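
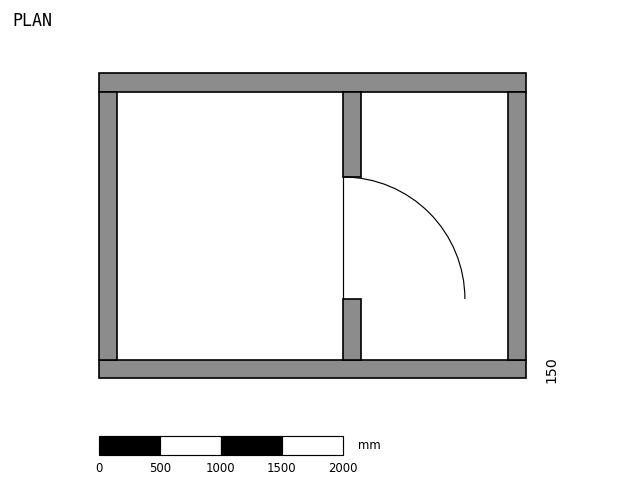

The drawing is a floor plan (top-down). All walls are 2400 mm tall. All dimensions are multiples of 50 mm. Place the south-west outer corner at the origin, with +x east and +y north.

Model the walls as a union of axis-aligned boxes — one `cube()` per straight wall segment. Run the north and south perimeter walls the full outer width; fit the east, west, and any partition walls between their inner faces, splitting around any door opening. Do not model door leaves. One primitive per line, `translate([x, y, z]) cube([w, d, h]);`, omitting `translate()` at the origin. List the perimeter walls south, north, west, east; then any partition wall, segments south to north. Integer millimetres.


cube([3500, 150, 2400]);
translate([0, 2350, 0]) cube([3500, 150, 2400]);
translate([0, 150, 0]) cube([150, 2200, 2400]);
translate([3350, 150, 0]) cube([150, 2200, 2400]);
translate([2000, 150, 0]) cube([150, 500, 2400]);
translate([2000, 1650, 0]) cube([150, 700, 2400]);


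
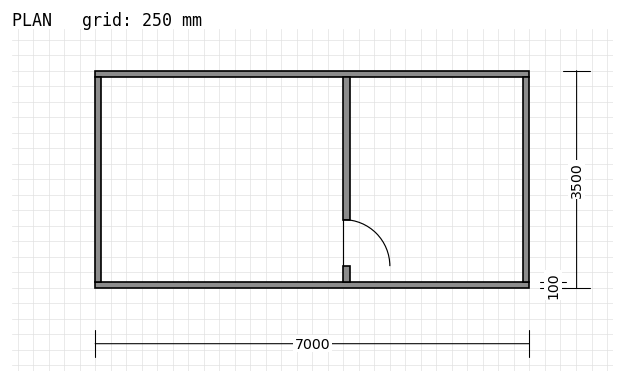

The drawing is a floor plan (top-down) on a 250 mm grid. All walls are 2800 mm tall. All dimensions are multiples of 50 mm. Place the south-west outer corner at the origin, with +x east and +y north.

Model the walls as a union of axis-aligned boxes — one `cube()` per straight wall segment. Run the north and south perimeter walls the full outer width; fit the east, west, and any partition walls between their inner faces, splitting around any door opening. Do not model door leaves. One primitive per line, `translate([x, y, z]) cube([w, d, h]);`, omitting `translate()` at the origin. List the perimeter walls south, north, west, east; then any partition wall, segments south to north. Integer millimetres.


cube([7000, 100, 2800]);
translate([0, 3400, 0]) cube([7000, 100, 2800]);
translate([0, 100, 0]) cube([100, 3300, 2800]);
translate([6900, 100, 0]) cube([100, 3300, 2800]);
translate([4000, 100, 0]) cube([100, 250, 2800]);
translate([4000, 1100, 0]) cube([100, 2300, 2800]);


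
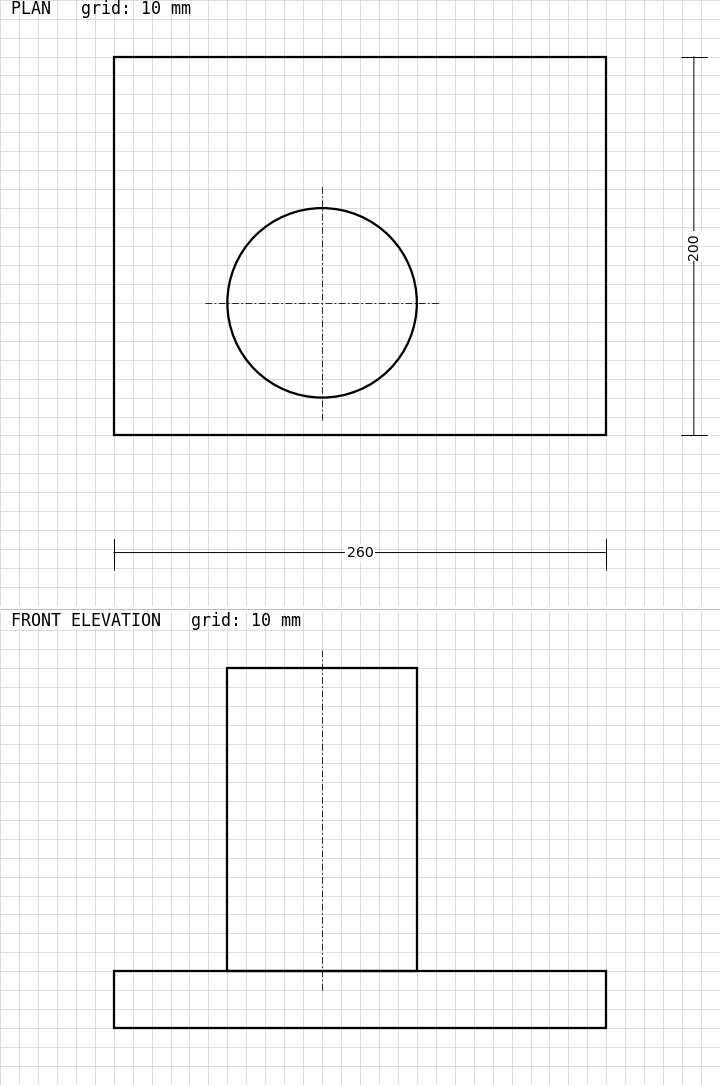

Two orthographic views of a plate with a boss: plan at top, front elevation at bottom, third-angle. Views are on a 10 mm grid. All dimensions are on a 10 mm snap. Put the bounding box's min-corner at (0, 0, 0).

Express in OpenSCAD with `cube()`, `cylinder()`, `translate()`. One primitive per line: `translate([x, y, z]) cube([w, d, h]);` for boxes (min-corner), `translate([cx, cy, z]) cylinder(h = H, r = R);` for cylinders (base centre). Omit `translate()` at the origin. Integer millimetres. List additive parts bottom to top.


cube([260, 200, 30]);
translate([110, 70, 30]) cylinder(h = 160, r = 50);


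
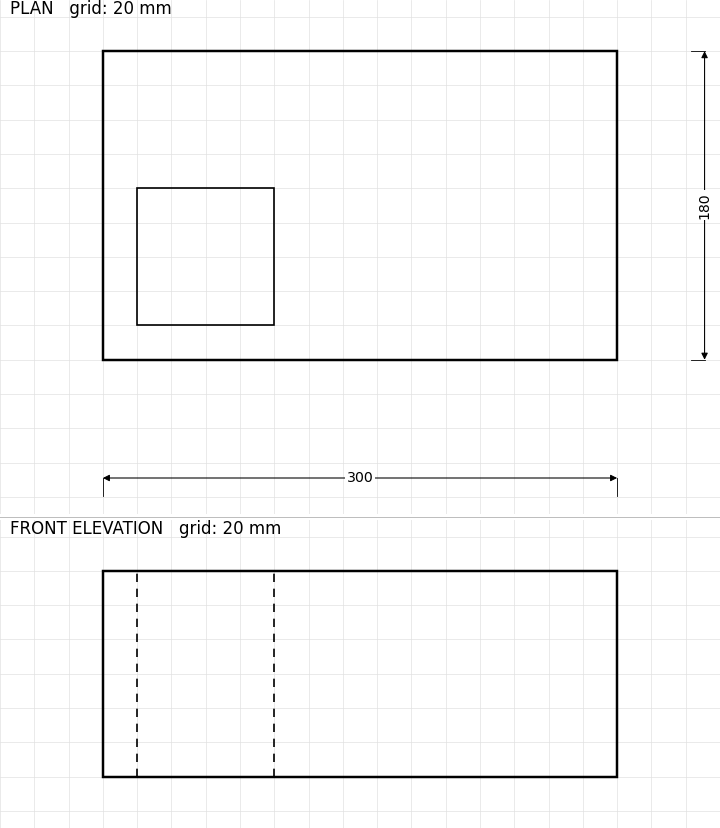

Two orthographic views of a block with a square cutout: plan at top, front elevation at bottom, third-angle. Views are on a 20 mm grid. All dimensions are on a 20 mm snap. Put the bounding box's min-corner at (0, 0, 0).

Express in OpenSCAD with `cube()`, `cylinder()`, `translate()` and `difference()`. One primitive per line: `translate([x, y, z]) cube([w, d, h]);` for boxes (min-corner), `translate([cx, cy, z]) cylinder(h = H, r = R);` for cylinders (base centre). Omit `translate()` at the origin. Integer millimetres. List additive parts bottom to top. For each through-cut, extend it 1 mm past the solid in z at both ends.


difference() {
  cube([300, 180, 120]);
  translate([20, 20, -1]) cube([80, 80, 122]);
}


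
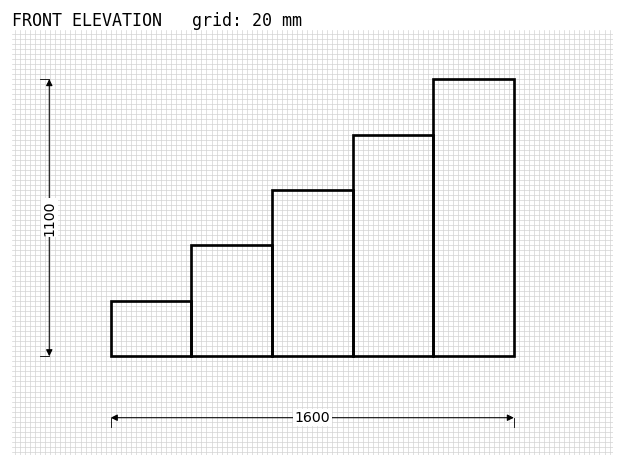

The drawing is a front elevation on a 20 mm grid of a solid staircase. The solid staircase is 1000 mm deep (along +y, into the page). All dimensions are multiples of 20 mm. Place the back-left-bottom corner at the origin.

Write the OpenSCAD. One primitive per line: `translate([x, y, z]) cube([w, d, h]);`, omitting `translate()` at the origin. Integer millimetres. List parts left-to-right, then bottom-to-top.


cube([320, 1000, 220]);
translate([320, 0, 0]) cube([320, 1000, 440]);
translate([640, 0, 0]) cube([320, 1000, 660]);
translate([960, 0, 0]) cube([320, 1000, 880]);
translate([1280, 0, 0]) cube([320, 1000, 1100]);


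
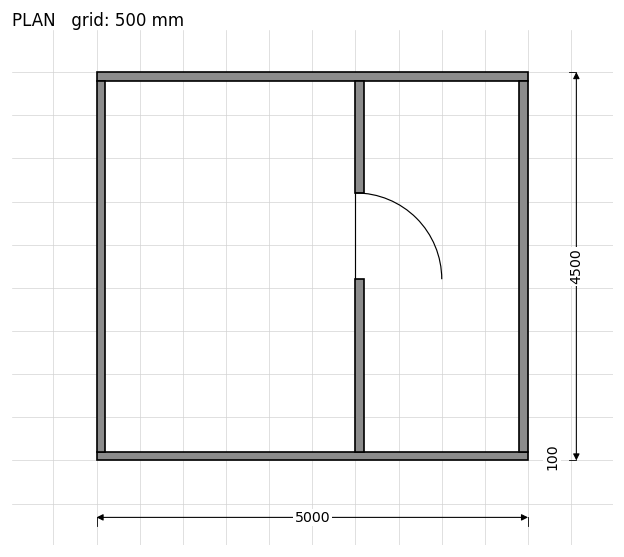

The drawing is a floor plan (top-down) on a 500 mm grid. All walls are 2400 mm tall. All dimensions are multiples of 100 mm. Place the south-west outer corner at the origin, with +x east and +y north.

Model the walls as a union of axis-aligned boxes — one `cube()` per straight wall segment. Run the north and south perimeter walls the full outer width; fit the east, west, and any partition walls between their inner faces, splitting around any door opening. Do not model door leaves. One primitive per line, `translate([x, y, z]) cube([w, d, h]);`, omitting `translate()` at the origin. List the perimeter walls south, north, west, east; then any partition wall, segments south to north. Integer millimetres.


cube([5000, 100, 2400]);
translate([0, 4400, 0]) cube([5000, 100, 2400]);
translate([0, 100, 0]) cube([100, 4300, 2400]);
translate([4900, 100, 0]) cube([100, 4300, 2400]);
translate([3000, 100, 0]) cube([100, 2000, 2400]);
translate([3000, 3100, 0]) cube([100, 1300, 2400]);


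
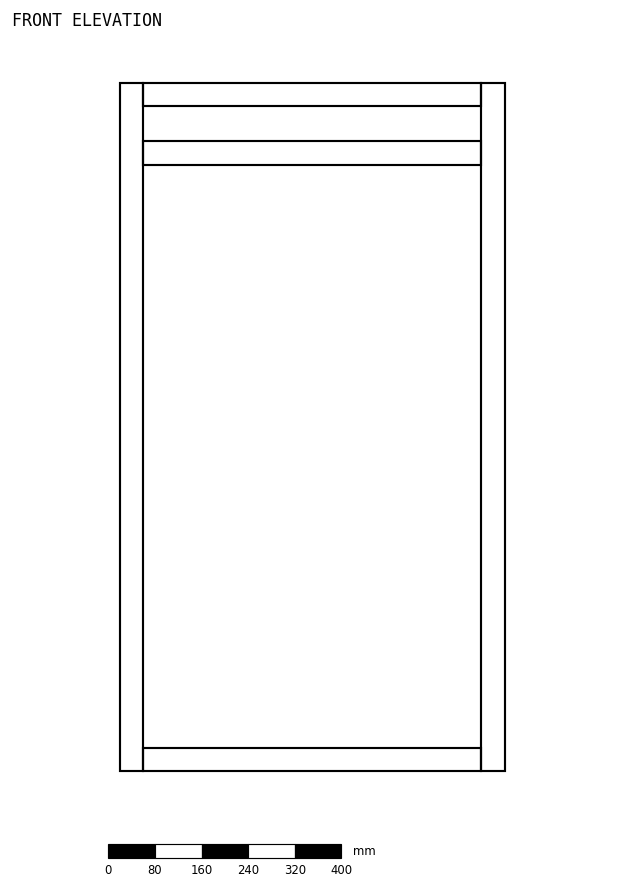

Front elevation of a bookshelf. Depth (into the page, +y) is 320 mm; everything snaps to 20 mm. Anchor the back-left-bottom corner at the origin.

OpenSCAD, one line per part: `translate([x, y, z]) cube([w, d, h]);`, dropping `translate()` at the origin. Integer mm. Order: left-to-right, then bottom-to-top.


cube([40, 320, 1180]);
translate([40, 0, 0]) cube([580, 320, 40]);
translate([40, 0, 1040]) cube([580, 320, 40]);
translate([40, 0, 1140]) cube([580, 320, 40]);
translate([620, 0, 0]) cube([40, 320, 1180]);


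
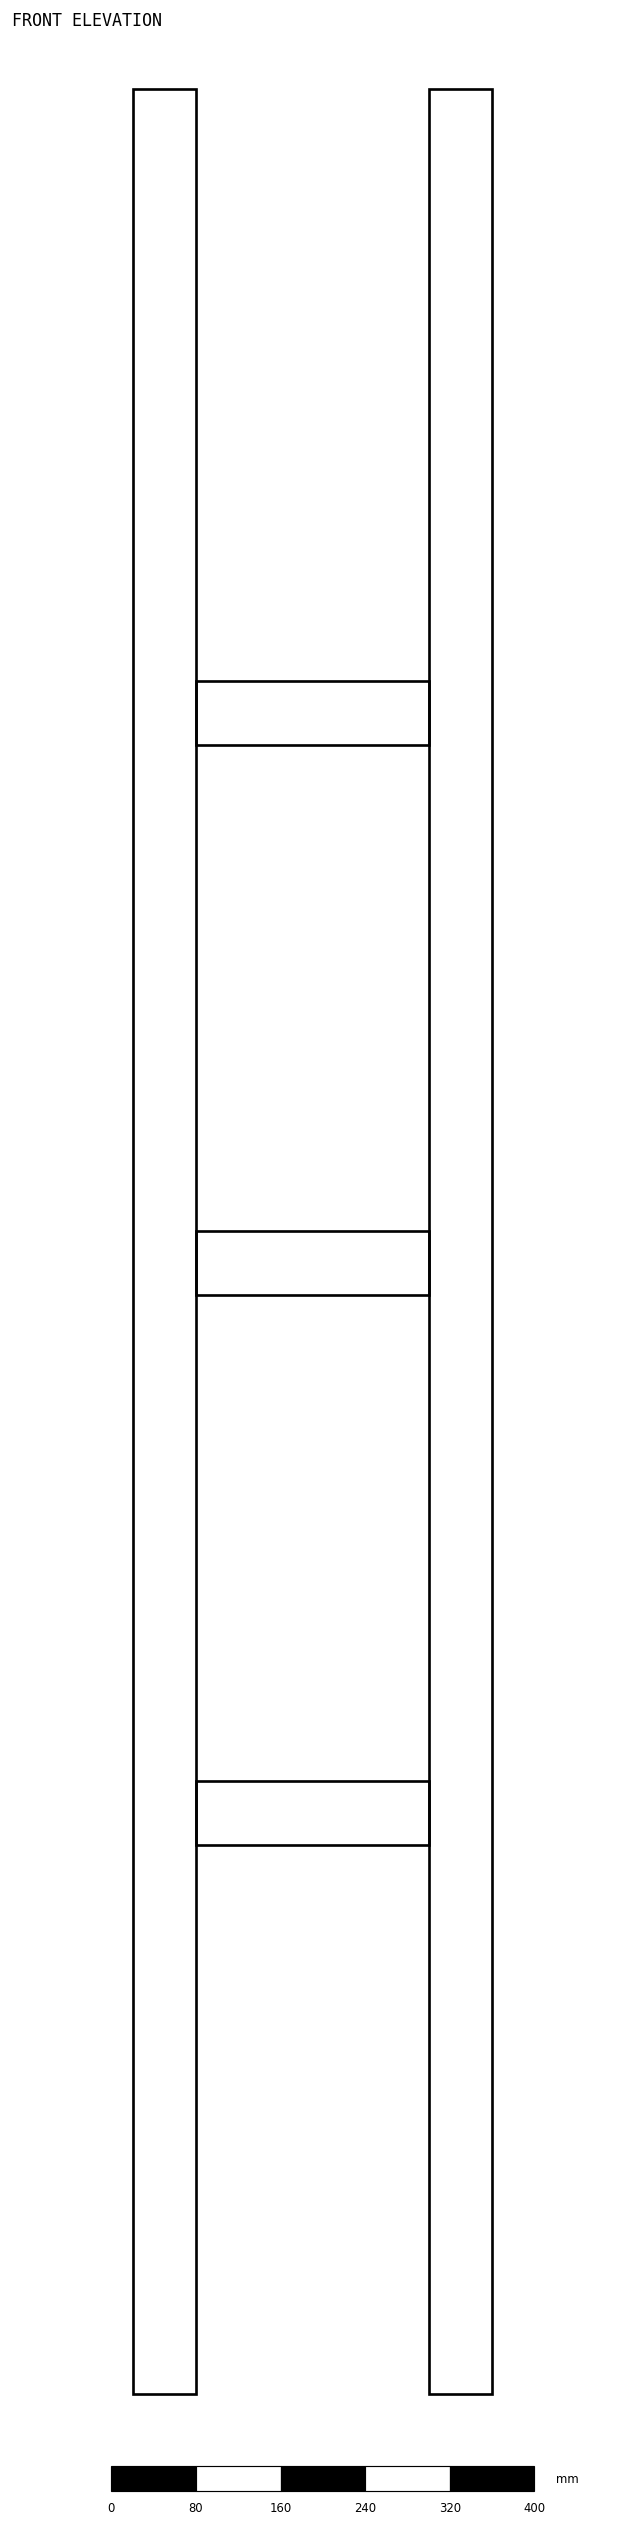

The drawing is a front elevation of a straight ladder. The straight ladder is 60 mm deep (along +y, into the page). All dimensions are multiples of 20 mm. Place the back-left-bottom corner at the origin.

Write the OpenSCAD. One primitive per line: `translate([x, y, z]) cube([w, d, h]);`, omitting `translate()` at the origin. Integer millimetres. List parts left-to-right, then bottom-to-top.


cube([60, 60, 2180]);
translate([60, 0, 520]) cube([220, 60, 60]);
translate([60, 0, 1040]) cube([220, 60, 60]);
translate([60, 0, 1560]) cube([220, 60, 60]);
translate([280, 0, 0]) cube([60, 60, 2180]);


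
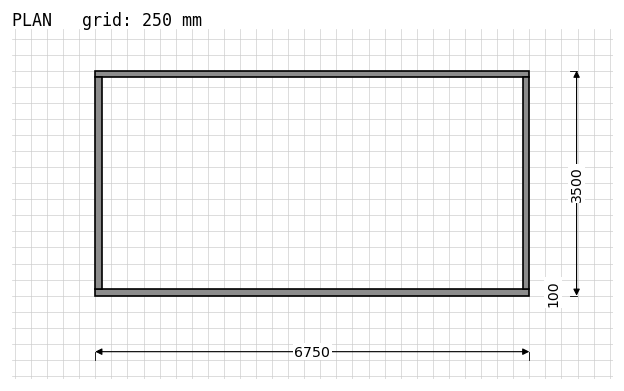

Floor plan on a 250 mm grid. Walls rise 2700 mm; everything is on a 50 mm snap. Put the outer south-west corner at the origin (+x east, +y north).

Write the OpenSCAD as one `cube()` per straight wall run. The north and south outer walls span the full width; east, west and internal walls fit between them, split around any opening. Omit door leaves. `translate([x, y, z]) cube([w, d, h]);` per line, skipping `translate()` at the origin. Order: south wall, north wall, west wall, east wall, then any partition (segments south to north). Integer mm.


cube([6750, 100, 2700]);
translate([0, 3400, 0]) cube([6750, 100, 2700]);
translate([0, 100, 0]) cube([100, 3300, 2700]);
translate([6650, 100, 0]) cube([100, 3300, 2700]);


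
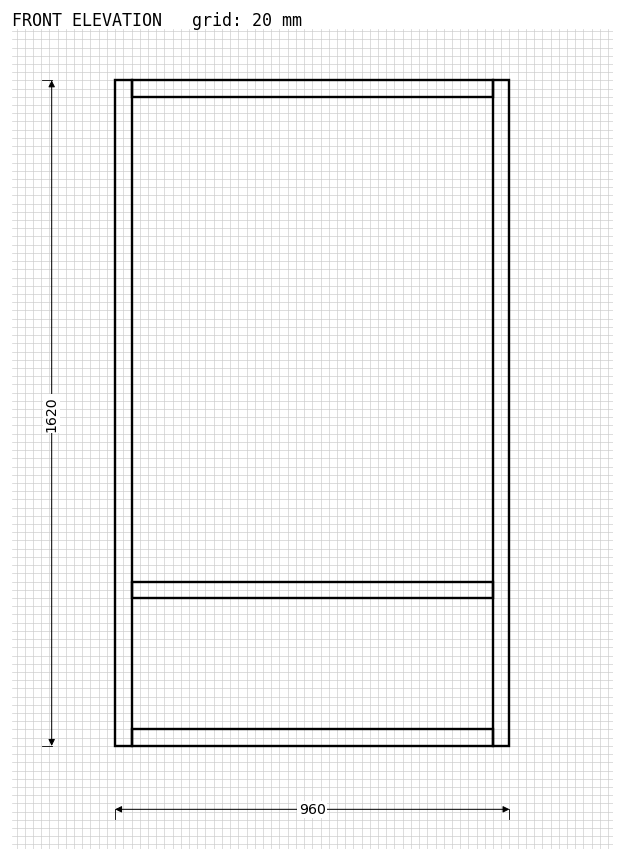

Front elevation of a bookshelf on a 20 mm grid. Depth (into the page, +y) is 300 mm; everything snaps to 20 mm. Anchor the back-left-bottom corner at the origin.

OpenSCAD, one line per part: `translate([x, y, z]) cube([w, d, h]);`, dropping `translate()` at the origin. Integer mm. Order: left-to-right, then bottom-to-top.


cube([40, 300, 1620]);
translate([40, 0, 0]) cube([880, 300, 40]);
translate([40, 0, 360]) cube([880, 300, 40]);
translate([40, 0, 1580]) cube([880, 300, 40]);
translate([920, 0, 0]) cube([40, 300, 1620]);


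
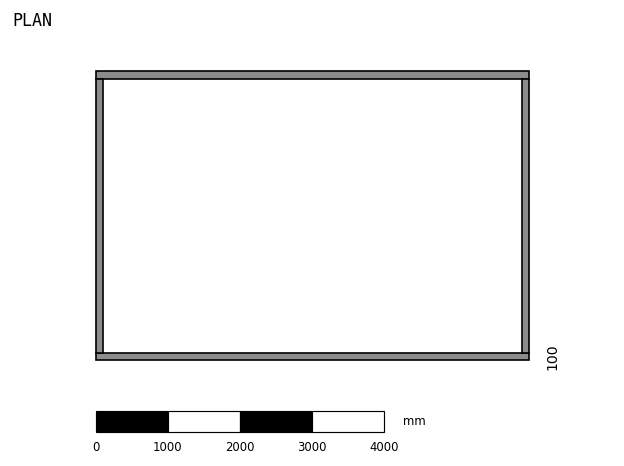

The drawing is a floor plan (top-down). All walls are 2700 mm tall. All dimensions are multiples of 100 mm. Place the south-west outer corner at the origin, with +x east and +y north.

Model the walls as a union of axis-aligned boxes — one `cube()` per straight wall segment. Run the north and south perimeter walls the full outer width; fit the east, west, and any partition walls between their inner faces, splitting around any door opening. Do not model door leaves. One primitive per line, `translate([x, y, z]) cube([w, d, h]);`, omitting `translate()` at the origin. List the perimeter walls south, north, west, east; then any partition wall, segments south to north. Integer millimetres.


cube([6000, 100, 2700]);
translate([0, 3900, 0]) cube([6000, 100, 2700]);
translate([0, 100, 0]) cube([100, 3800, 2700]);
translate([5900, 100, 0]) cube([100, 3800, 2700]);


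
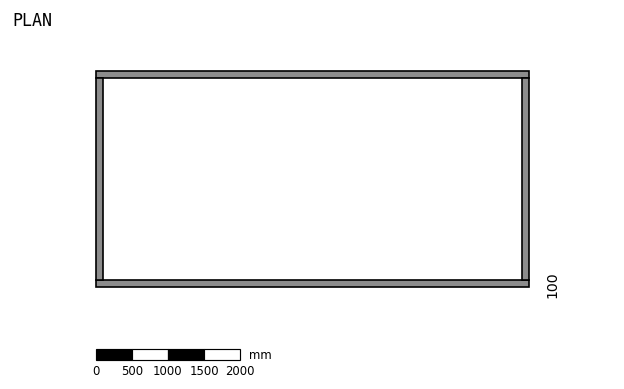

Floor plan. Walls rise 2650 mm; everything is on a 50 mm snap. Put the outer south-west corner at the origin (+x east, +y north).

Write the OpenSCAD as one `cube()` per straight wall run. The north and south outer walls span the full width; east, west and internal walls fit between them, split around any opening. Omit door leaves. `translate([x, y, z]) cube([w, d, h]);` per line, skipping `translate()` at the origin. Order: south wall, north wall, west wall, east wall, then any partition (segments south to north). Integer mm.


cube([6000, 100, 2650]);
translate([0, 2900, 0]) cube([6000, 100, 2650]);
translate([0, 100, 0]) cube([100, 2800, 2650]);
translate([5900, 100, 0]) cube([100, 2800, 2650]);


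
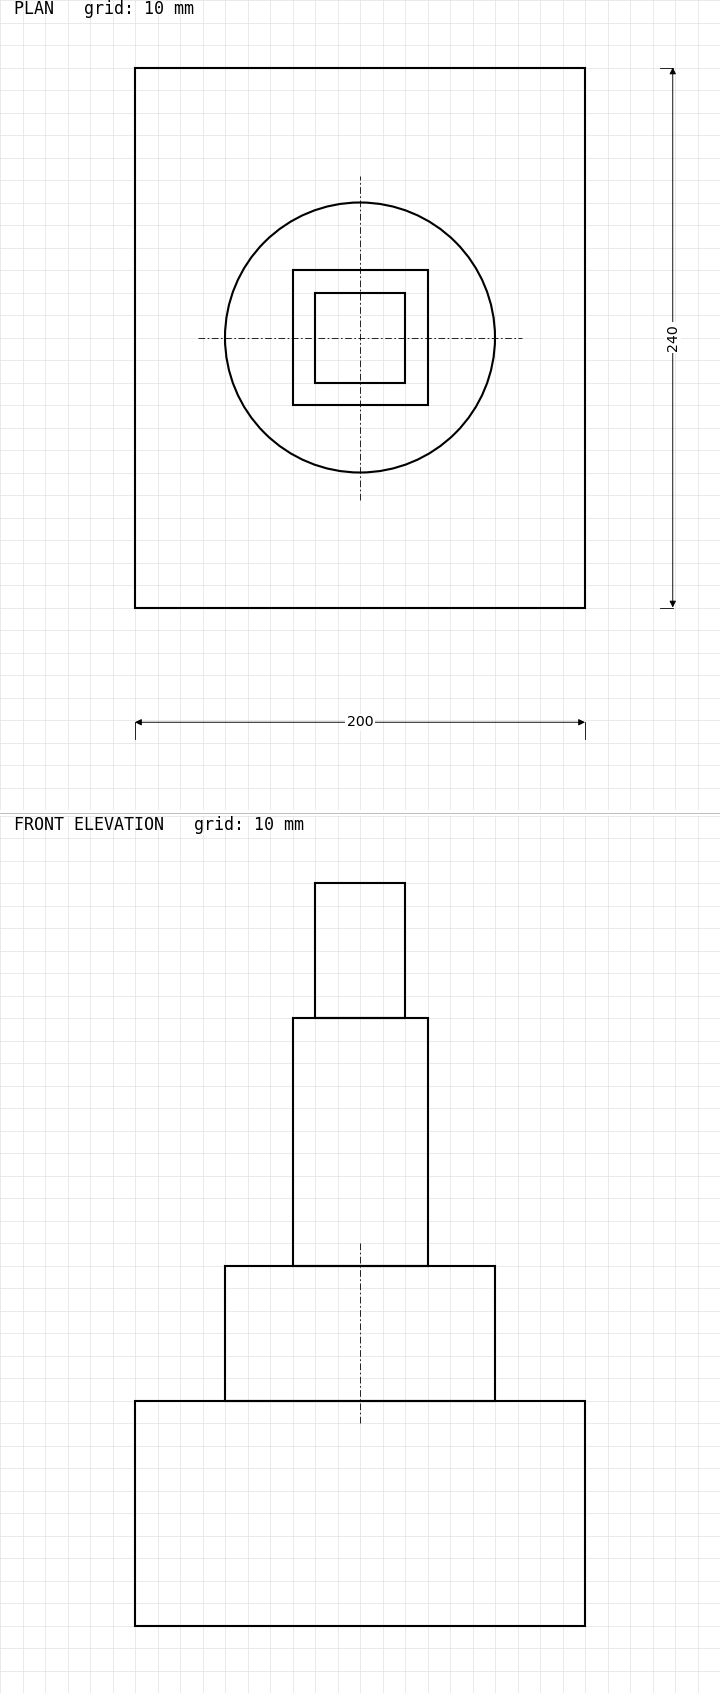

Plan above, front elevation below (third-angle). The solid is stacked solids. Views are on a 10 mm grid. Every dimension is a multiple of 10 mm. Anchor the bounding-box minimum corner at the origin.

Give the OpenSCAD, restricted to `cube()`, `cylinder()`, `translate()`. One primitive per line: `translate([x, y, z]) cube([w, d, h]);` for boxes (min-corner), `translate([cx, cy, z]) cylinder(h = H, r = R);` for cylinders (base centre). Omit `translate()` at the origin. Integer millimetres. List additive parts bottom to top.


cube([200, 240, 100]);
translate([100, 120, 100]) cylinder(h = 60, r = 60);
translate([70, 90, 160]) cube([60, 60, 110]);
translate([80, 100, 270]) cube([40, 40, 60]);


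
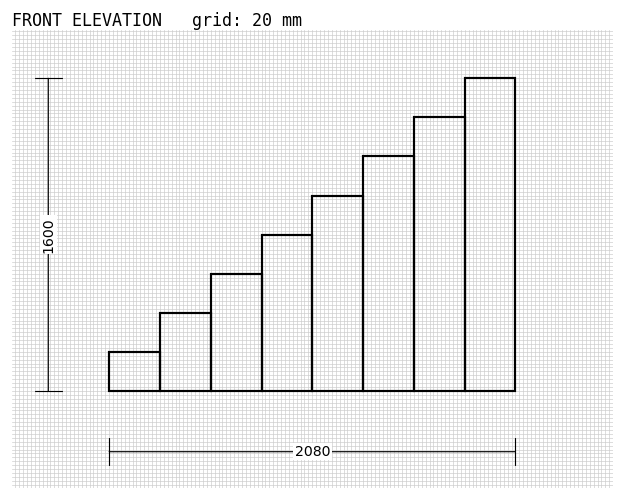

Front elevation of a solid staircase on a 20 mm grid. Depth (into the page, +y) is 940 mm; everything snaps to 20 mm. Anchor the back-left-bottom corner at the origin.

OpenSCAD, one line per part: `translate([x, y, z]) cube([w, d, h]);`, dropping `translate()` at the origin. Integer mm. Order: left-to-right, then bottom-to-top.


cube([260, 940, 200]);
translate([260, 0, 0]) cube([260, 940, 400]);
translate([520, 0, 0]) cube([260, 940, 600]);
translate([780, 0, 0]) cube([260, 940, 800]);
translate([1040, 0, 0]) cube([260, 940, 1000]);
translate([1300, 0, 0]) cube([260, 940, 1200]);
translate([1560, 0, 0]) cube([260, 940, 1400]);
translate([1820, 0, 0]) cube([260, 940, 1600]);


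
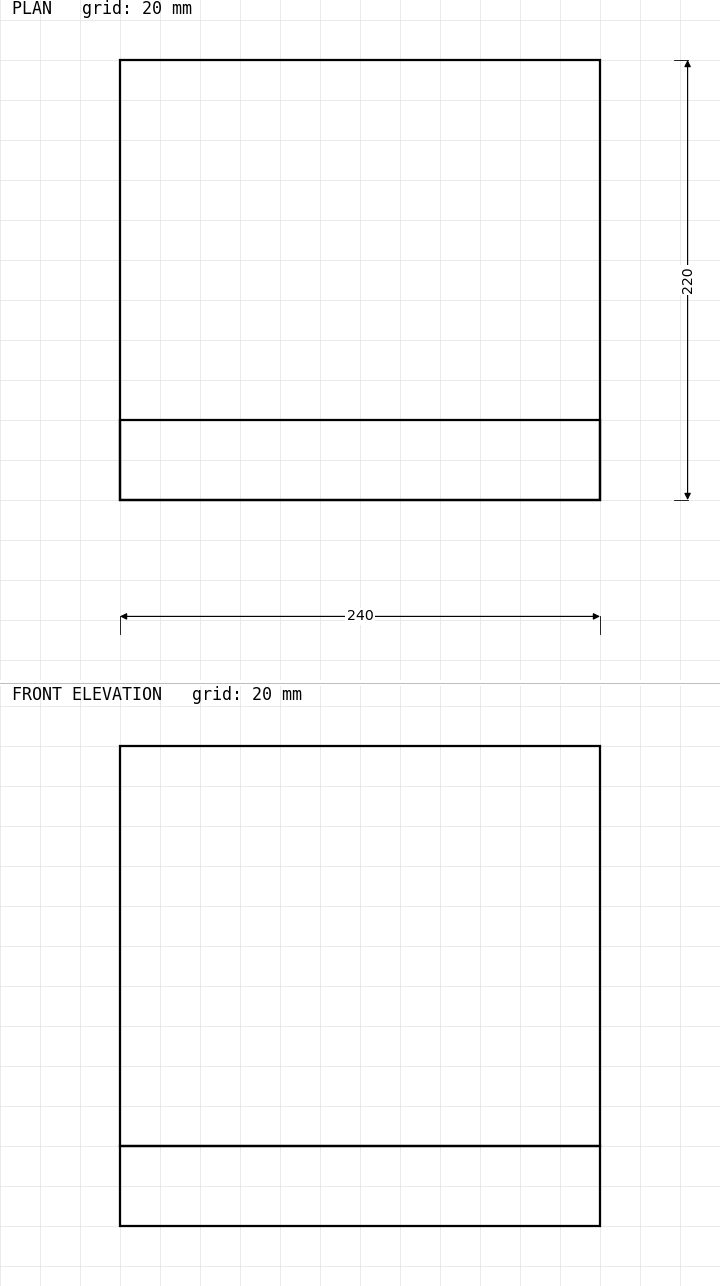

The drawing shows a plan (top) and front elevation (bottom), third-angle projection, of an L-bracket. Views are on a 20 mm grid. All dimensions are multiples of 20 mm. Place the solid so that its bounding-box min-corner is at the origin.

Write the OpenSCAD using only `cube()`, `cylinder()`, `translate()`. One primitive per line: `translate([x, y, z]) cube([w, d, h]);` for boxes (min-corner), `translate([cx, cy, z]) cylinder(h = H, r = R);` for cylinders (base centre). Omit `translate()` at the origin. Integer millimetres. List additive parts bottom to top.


cube([240, 220, 40]);
translate([0, 0, 40]) cube([240, 40, 200]);


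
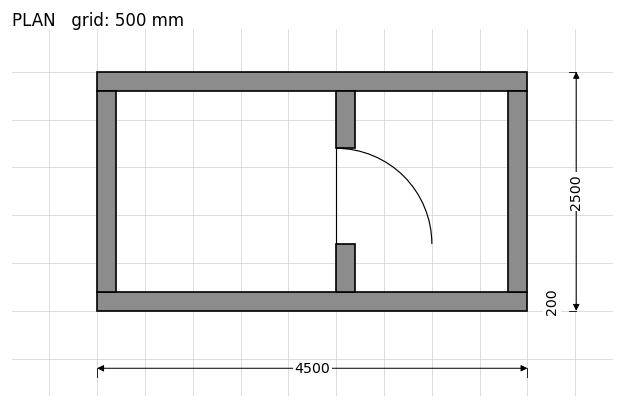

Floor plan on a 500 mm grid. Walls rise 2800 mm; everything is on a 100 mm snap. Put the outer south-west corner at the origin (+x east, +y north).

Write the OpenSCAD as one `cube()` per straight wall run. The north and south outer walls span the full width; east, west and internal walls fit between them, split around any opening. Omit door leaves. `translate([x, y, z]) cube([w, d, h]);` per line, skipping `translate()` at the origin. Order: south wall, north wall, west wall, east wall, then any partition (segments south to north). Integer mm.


cube([4500, 200, 2800]);
translate([0, 2300, 0]) cube([4500, 200, 2800]);
translate([0, 200, 0]) cube([200, 2100, 2800]);
translate([4300, 200, 0]) cube([200, 2100, 2800]);
translate([2500, 200, 0]) cube([200, 500, 2800]);
translate([2500, 1700, 0]) cube([200, 600, 2800]);


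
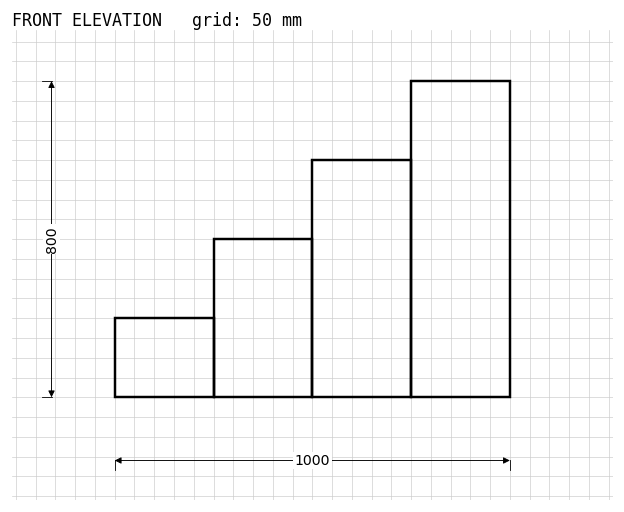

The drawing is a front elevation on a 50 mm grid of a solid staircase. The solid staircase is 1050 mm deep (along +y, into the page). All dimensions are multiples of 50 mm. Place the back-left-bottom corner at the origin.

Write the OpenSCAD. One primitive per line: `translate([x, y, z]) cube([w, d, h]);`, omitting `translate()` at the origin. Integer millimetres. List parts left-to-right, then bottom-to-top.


cube([250, 1050, 200]);
translate([250, 0, 0]) cube([250, 1050, 400]);
translate([500, 0, 0]) cube([250, 1050, 600]);
translate([750, 0, 0]) cube([250, 1050, 800]);


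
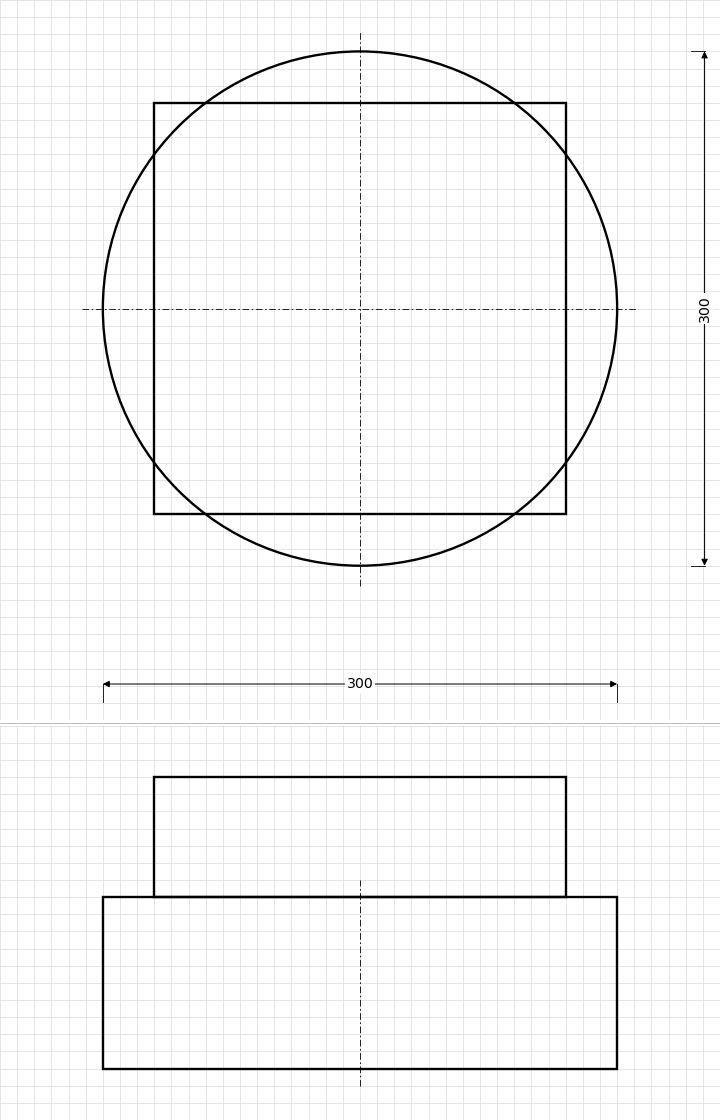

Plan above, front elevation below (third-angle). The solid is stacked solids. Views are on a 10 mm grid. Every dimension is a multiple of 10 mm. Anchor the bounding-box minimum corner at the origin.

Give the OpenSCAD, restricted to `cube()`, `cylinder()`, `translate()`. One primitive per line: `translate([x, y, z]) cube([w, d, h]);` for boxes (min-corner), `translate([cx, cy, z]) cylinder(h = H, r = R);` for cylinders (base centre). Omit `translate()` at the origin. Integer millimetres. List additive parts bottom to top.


translate([150, 150, 0]) cylinder(h = 100, r = 150);
translate([30, 30, 100]) cube([240, 240, 70]);


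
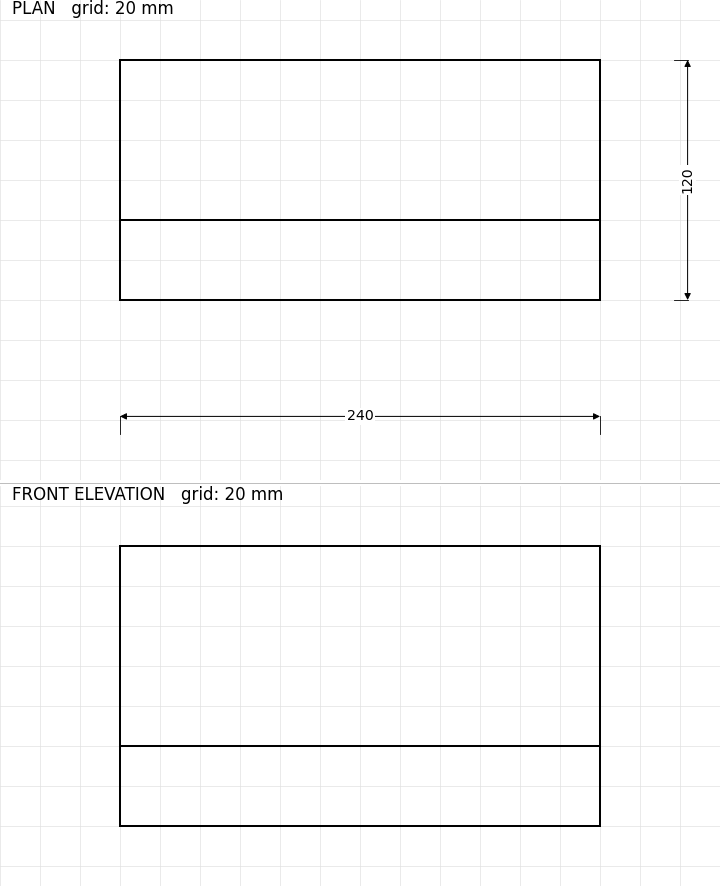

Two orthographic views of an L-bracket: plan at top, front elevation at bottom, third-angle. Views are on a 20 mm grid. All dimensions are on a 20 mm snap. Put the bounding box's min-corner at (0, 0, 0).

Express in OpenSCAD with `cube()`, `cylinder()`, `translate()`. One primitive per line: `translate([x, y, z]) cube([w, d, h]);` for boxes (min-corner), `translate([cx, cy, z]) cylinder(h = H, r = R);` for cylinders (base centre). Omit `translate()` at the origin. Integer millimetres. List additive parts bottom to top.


cube([240, 120, 40]);
translate([0, 0, 40]) cube([240, 40, 100]);


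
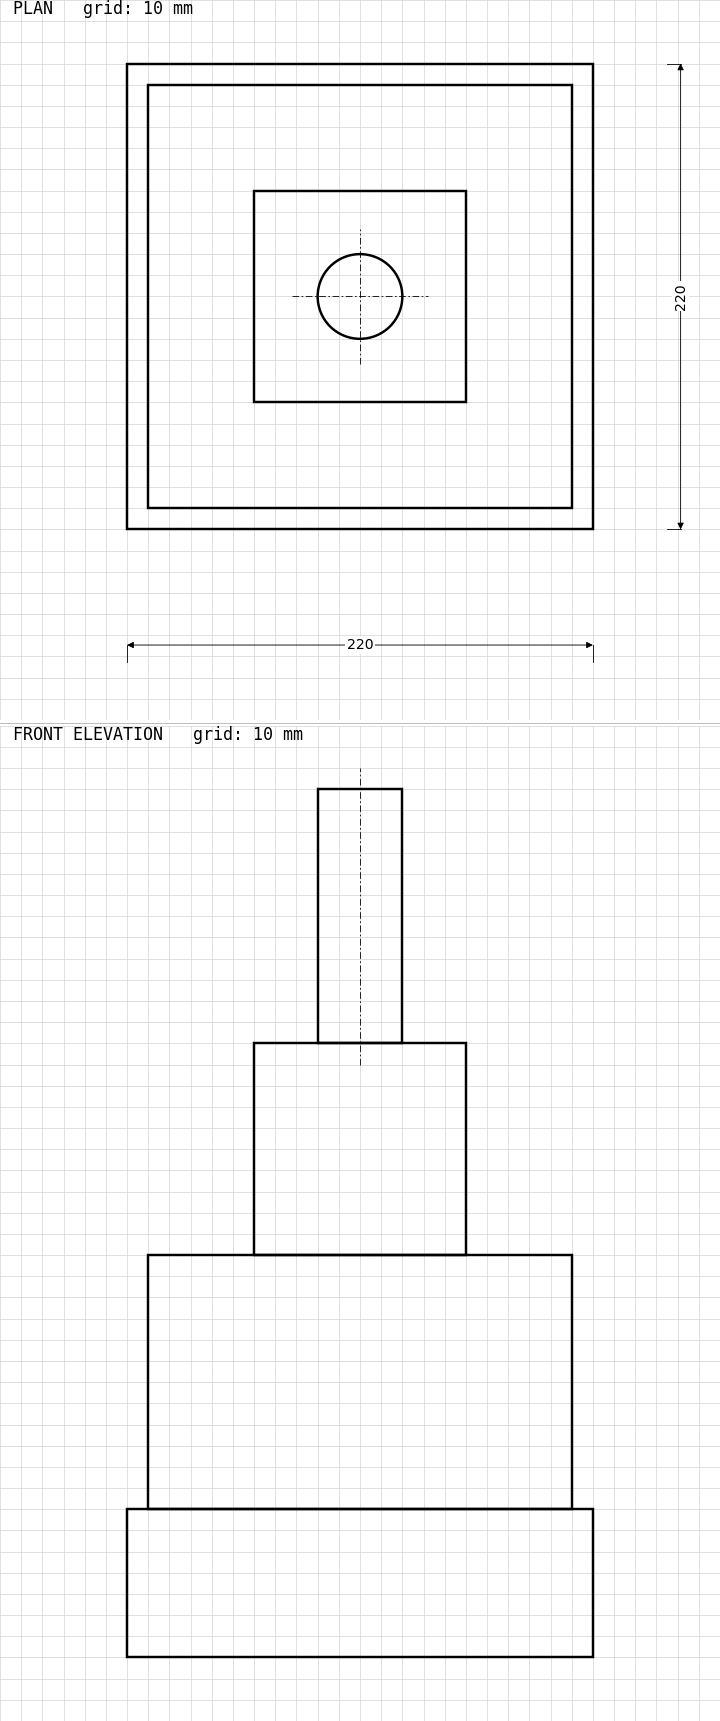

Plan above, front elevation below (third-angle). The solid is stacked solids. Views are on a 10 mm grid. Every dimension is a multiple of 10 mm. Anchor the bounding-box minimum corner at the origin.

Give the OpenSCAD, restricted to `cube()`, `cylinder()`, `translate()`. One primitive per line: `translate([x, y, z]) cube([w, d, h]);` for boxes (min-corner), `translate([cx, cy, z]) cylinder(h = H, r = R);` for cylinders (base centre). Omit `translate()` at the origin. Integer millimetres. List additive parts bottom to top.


cube([220, 220, 70]);
translate([10, 10, 70]) cube([200, 200, 120]);
translate([60, 60, 190]) cube([100, 100, 100]);
translate([110, 110, 290]) cylinder(h = 120, r = 20);


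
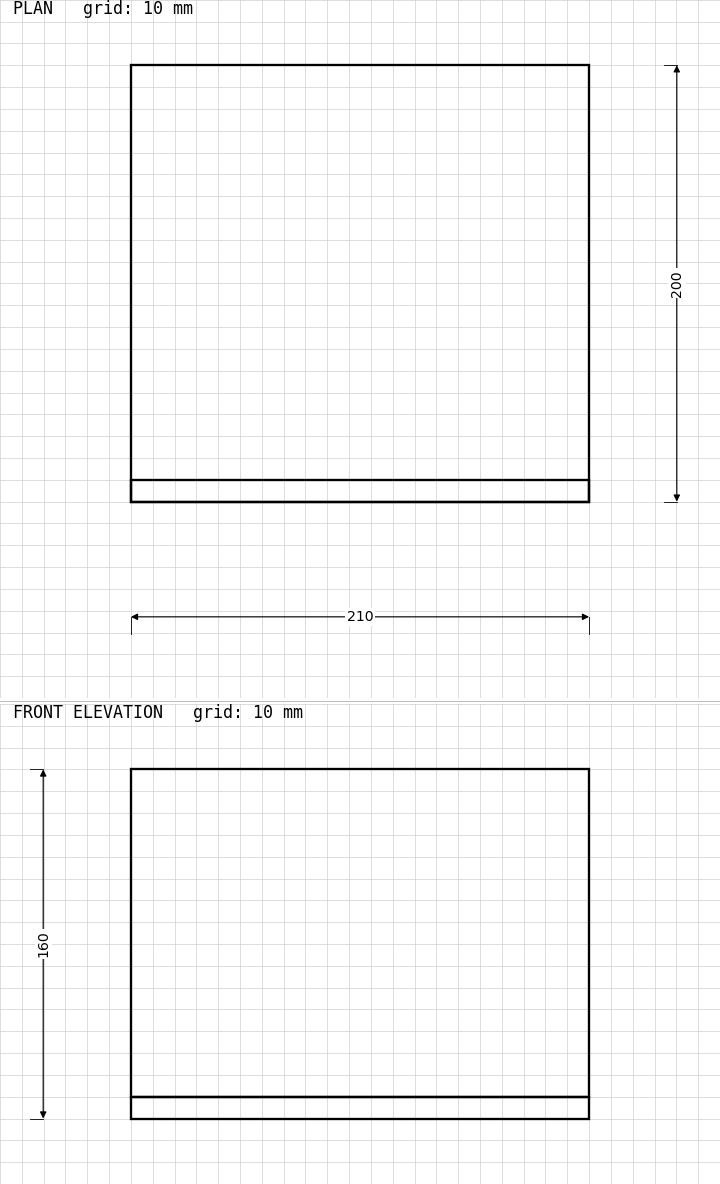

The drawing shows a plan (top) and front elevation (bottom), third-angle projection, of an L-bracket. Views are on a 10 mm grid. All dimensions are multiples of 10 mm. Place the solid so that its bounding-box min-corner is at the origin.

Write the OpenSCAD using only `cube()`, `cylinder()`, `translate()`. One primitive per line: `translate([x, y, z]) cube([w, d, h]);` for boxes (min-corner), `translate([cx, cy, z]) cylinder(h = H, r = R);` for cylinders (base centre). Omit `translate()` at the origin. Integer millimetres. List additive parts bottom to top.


cube([210, 200, 10]);
translate([0, 0, 10]) cube([210, 10, 150]);


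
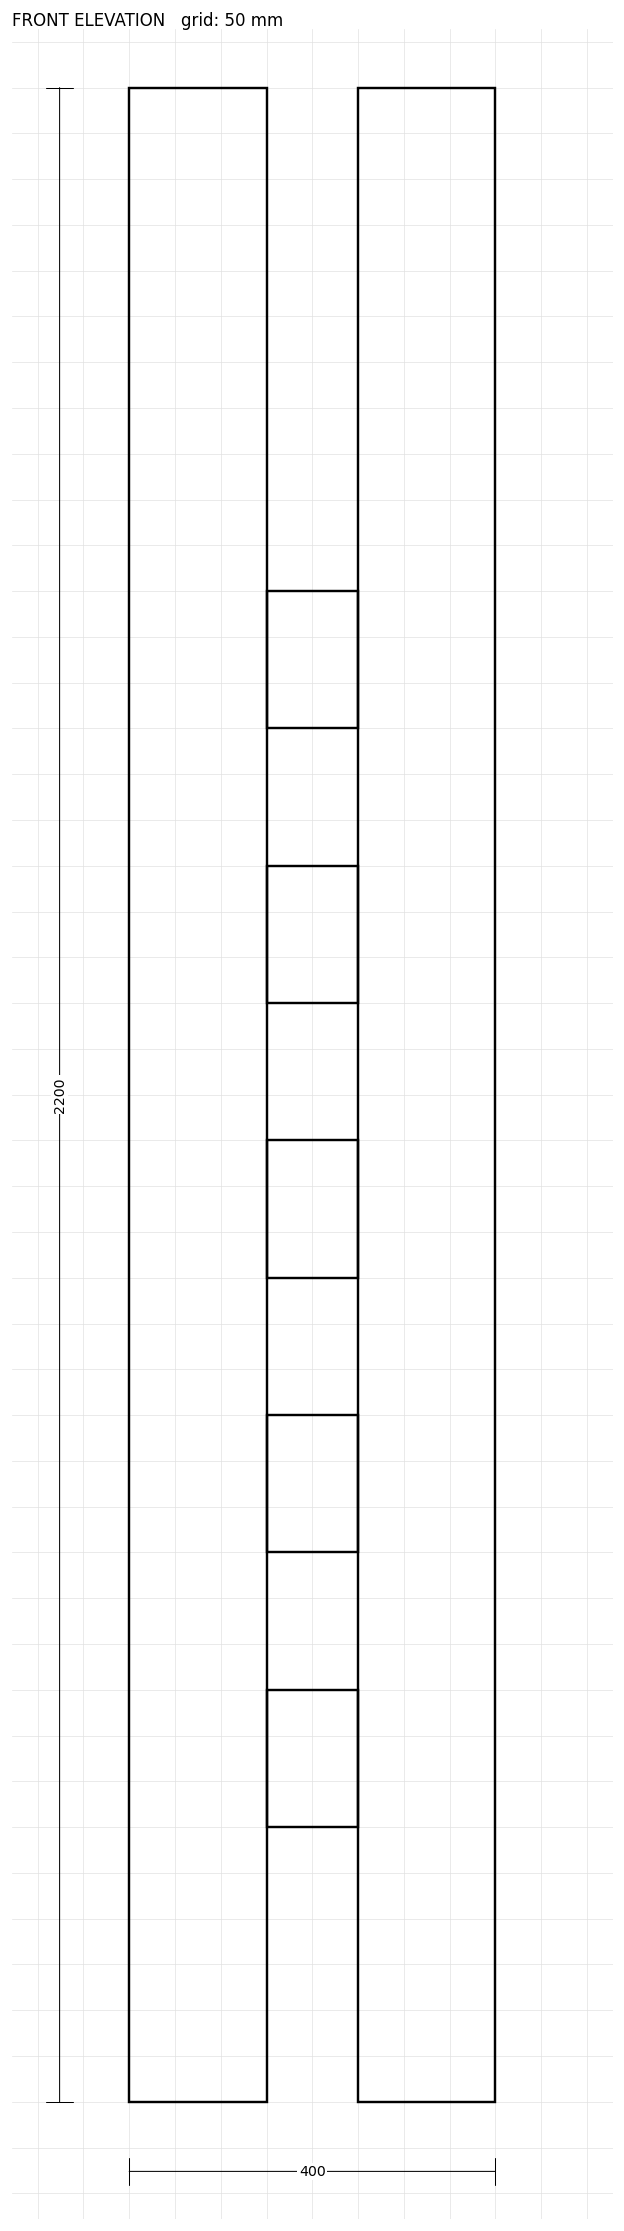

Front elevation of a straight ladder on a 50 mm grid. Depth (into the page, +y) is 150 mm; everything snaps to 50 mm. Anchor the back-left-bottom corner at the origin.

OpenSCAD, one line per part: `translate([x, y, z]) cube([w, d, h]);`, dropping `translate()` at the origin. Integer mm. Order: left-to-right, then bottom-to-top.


cube([150, 150, 2200]);
translate([150, 0, 300]) cube([100, 150, 150]);
translate([150, 0, 600]) cube([100, 150, 150]);
translate([150, 0, 900]) cube([100, 150, 150]);
translate([150, 0, 1200]) cube([100, 150, 150]);
translate([150, 0, 1500]) cube([100, 150, 150]);
translate([250, 0, 0]) cube([150, 150, 2200]);


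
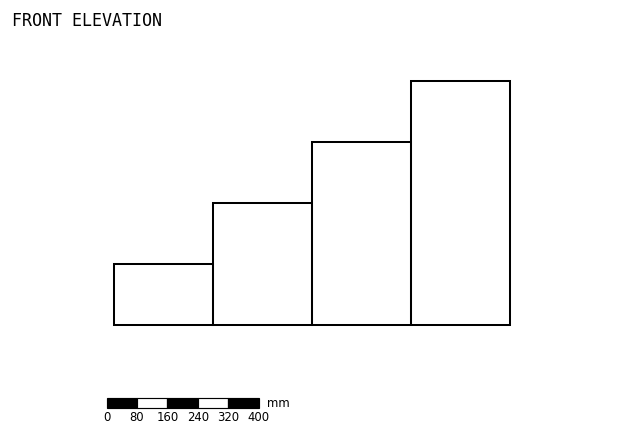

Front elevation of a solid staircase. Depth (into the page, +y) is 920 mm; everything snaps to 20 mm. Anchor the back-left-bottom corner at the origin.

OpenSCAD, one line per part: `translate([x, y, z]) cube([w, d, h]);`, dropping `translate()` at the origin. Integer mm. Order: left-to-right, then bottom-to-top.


cube([260, 920, 160]);
translate([260, 0, 0]) cube([260, 920, 320]);
translate([520, 0, 0]) cube([260, 920, 480]);
translate([780, 0, 0]) cube([260, 920, 640]);


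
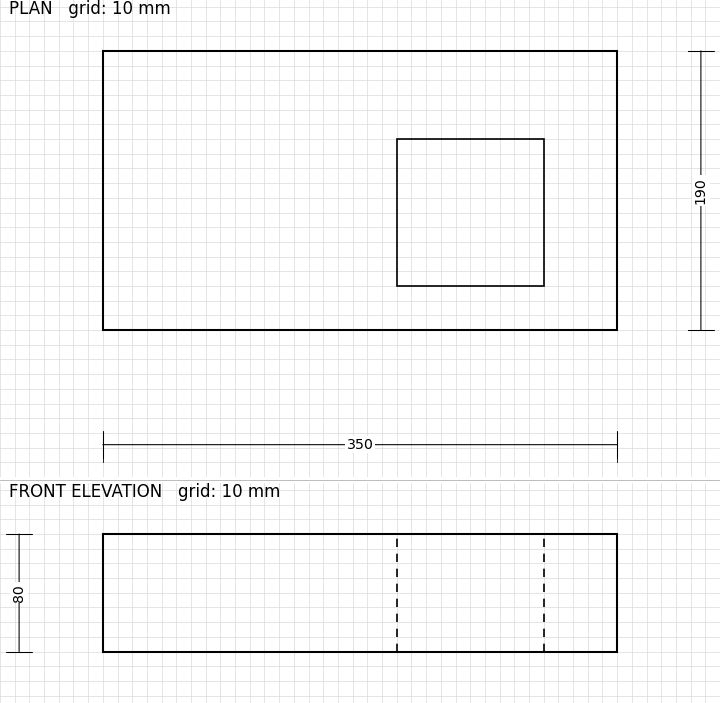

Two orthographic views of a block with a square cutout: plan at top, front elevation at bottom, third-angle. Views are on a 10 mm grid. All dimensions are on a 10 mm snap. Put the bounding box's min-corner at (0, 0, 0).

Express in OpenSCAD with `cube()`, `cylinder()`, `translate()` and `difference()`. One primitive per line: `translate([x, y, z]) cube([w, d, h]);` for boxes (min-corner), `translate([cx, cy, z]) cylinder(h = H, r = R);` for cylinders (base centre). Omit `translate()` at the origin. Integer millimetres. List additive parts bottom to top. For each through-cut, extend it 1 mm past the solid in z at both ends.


difference() {
  cube([350, 190, 80]);
  translate([200, 30, -1]) cube([100, 100, 82]);
}


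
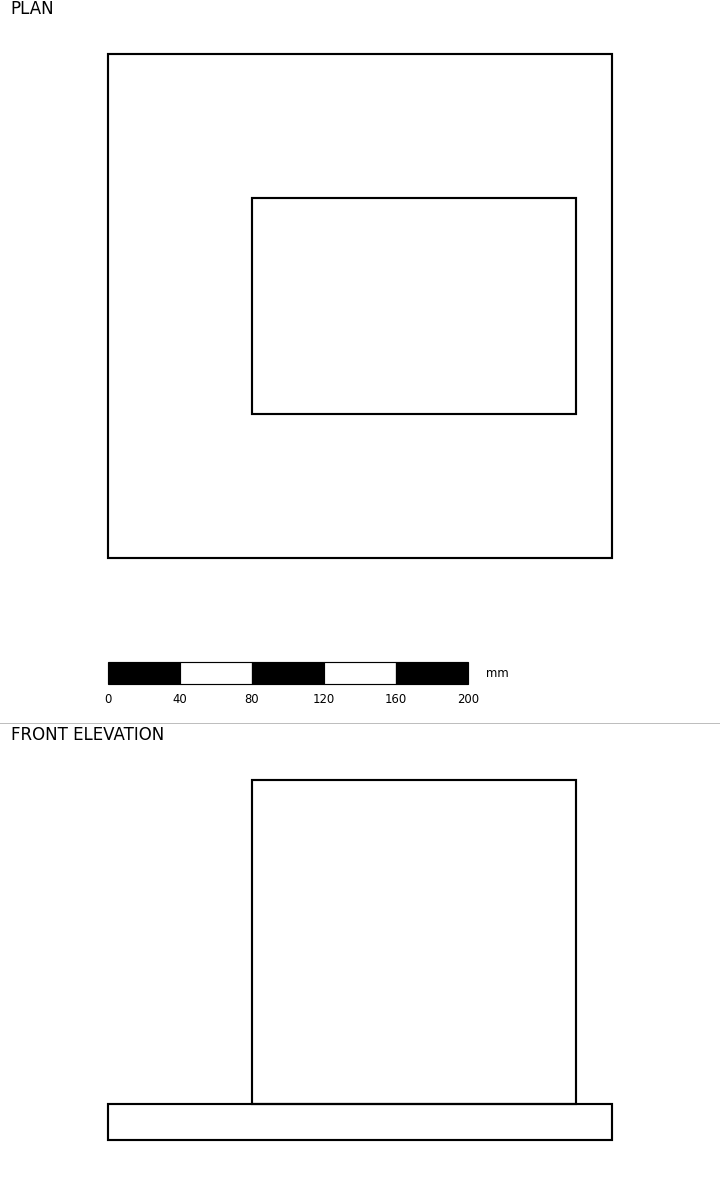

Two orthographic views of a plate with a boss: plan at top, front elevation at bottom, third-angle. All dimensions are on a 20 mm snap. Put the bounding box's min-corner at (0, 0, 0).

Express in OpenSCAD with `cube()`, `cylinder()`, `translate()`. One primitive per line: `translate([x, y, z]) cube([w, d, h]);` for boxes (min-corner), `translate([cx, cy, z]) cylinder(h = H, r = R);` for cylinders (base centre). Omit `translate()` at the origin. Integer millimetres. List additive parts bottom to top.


cube([280, 280, 20]);
translate([80, 80, 20]) cube([180, 120, 180]);


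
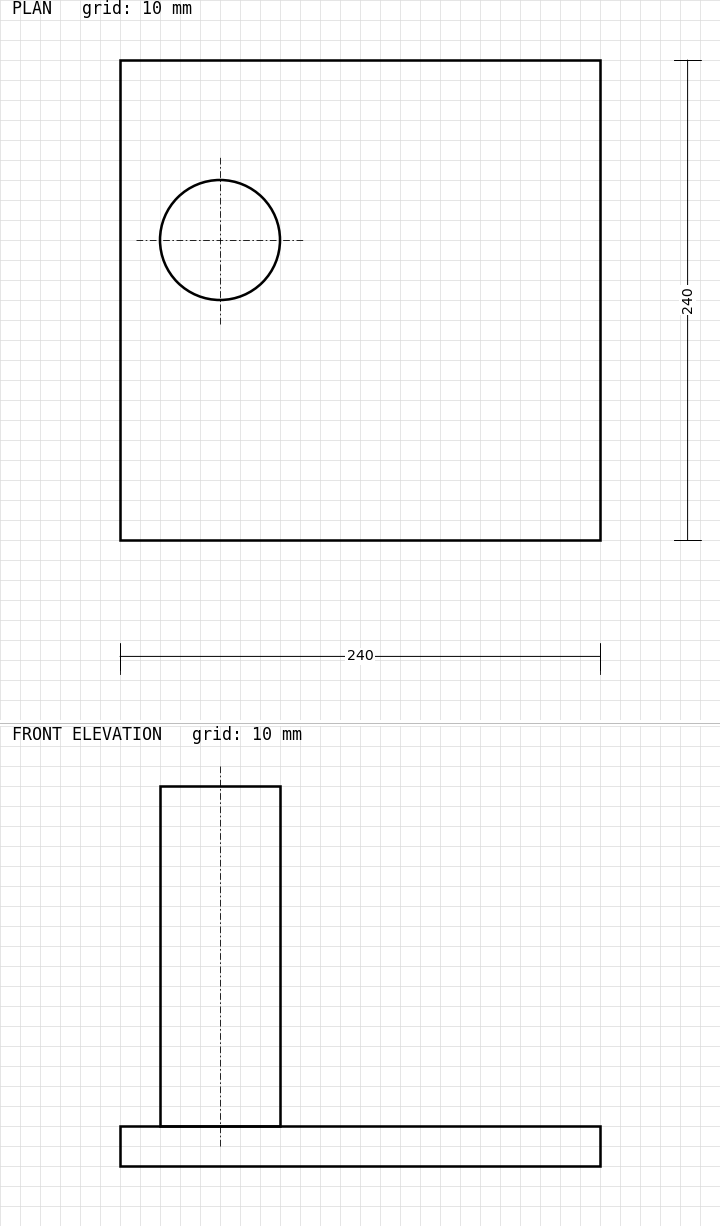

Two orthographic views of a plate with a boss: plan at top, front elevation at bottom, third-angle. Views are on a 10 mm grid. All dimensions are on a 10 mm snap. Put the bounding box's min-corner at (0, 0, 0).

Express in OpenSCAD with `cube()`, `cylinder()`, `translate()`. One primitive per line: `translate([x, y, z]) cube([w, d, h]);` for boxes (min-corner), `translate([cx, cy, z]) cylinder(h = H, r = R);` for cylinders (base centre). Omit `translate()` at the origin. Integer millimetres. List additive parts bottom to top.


cube([240, 240, 20]);
translate([50, 150, 20]) cylinder(h = 170, r = 30);


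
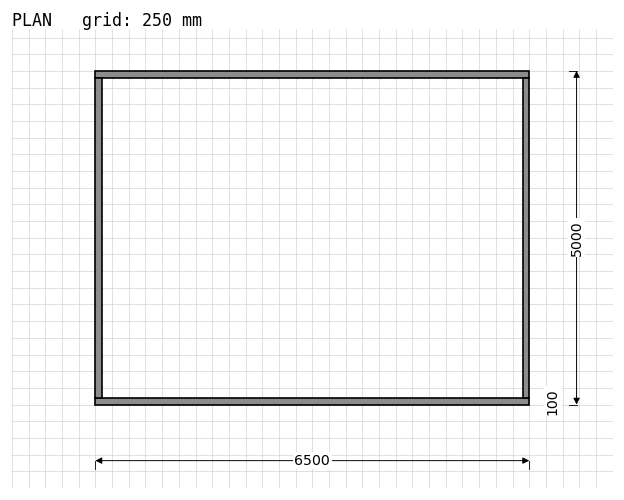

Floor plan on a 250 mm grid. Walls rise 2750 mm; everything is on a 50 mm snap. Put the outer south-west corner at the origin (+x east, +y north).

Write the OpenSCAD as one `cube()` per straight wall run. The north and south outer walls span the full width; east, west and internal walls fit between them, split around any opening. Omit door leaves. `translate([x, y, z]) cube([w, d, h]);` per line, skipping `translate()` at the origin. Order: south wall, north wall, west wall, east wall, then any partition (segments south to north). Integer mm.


cube([6500, 100, 2750]);
translate([0, 4900, 0]) cube([6500, 100, 2750]);
translate([0, 100, 0]) cube([100, 4800, 2750]);
translate([6400, 100, 0]) cube([100, 4800, 2750]);


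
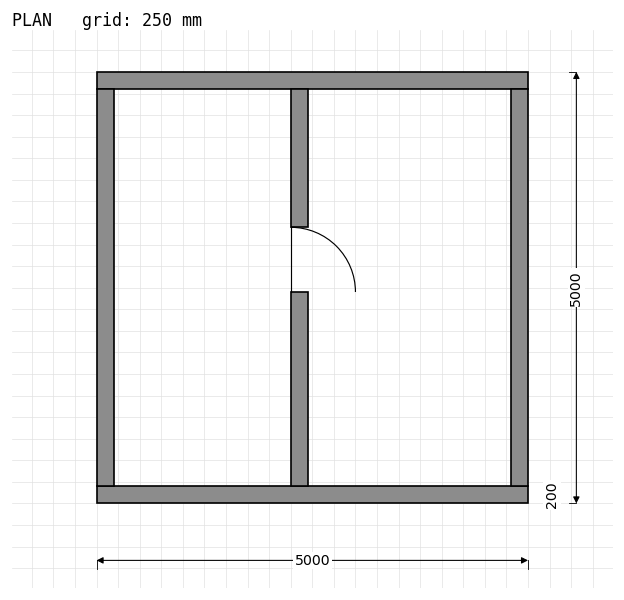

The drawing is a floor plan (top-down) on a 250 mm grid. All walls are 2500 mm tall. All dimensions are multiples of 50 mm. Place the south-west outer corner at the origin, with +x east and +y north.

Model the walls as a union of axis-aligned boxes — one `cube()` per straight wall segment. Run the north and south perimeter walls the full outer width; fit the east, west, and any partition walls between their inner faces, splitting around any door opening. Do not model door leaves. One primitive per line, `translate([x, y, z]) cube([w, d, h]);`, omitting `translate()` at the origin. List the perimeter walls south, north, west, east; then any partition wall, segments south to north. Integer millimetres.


cube([5000, 200, 2500]);
translate([0, 4800, 0]) cube([5000, 200, 2500]);
translate([0, 200, 0]) cube([200, 4600, 2500]);
translate([4800, 200, 0]) cube([200, 4600, 2500]);
translate([2250, 200, 0]) cube([200, 2250, 2500]);
translate([2250, 3200, 0]) cube([200, 1600, 2500]);


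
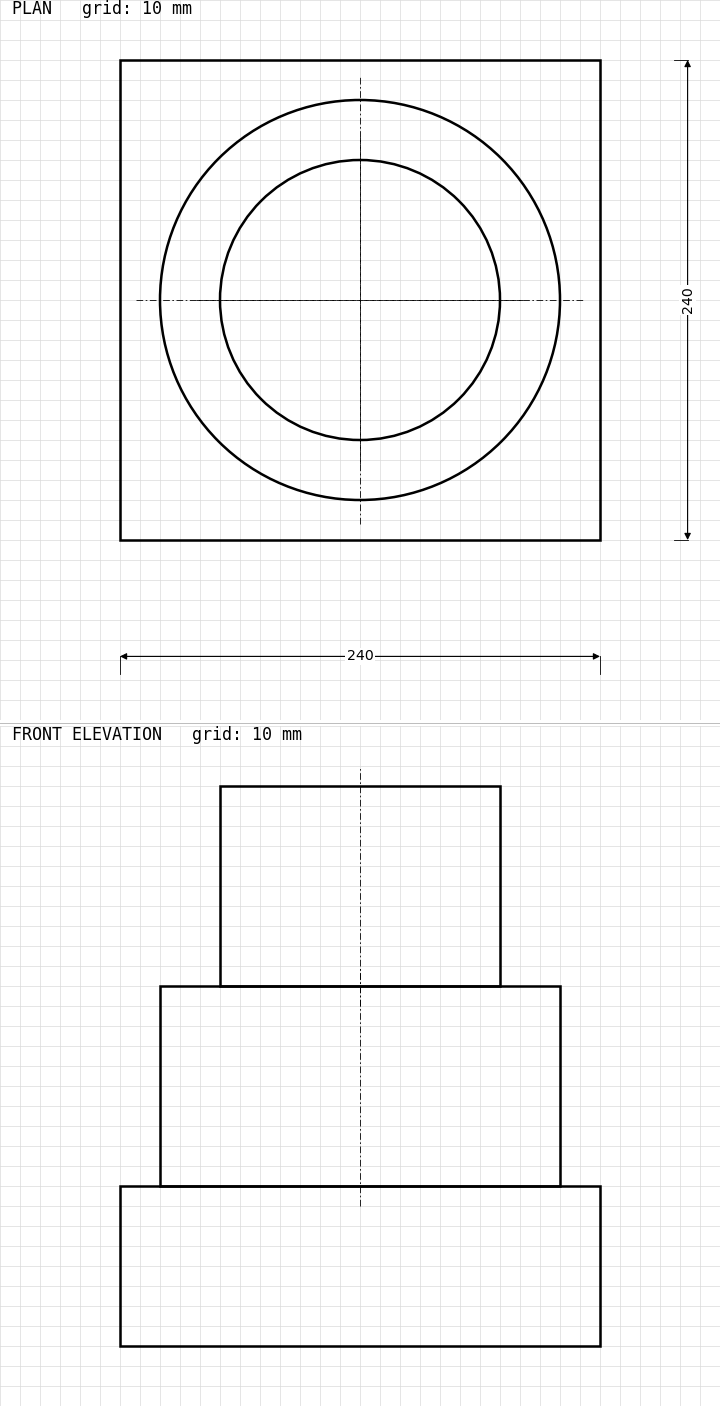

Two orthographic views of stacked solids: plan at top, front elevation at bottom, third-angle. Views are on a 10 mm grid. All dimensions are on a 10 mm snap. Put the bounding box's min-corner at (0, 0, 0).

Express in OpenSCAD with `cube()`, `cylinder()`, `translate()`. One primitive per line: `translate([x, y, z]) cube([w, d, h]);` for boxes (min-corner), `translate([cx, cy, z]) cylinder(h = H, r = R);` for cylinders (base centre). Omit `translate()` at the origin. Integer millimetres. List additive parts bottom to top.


cube([240, 240, 80]);
translate([120, 120, 80]) cylinder(h = 100, r = 100);
translate([120, 120, 180]) cylinder(h = 100, r = 70);


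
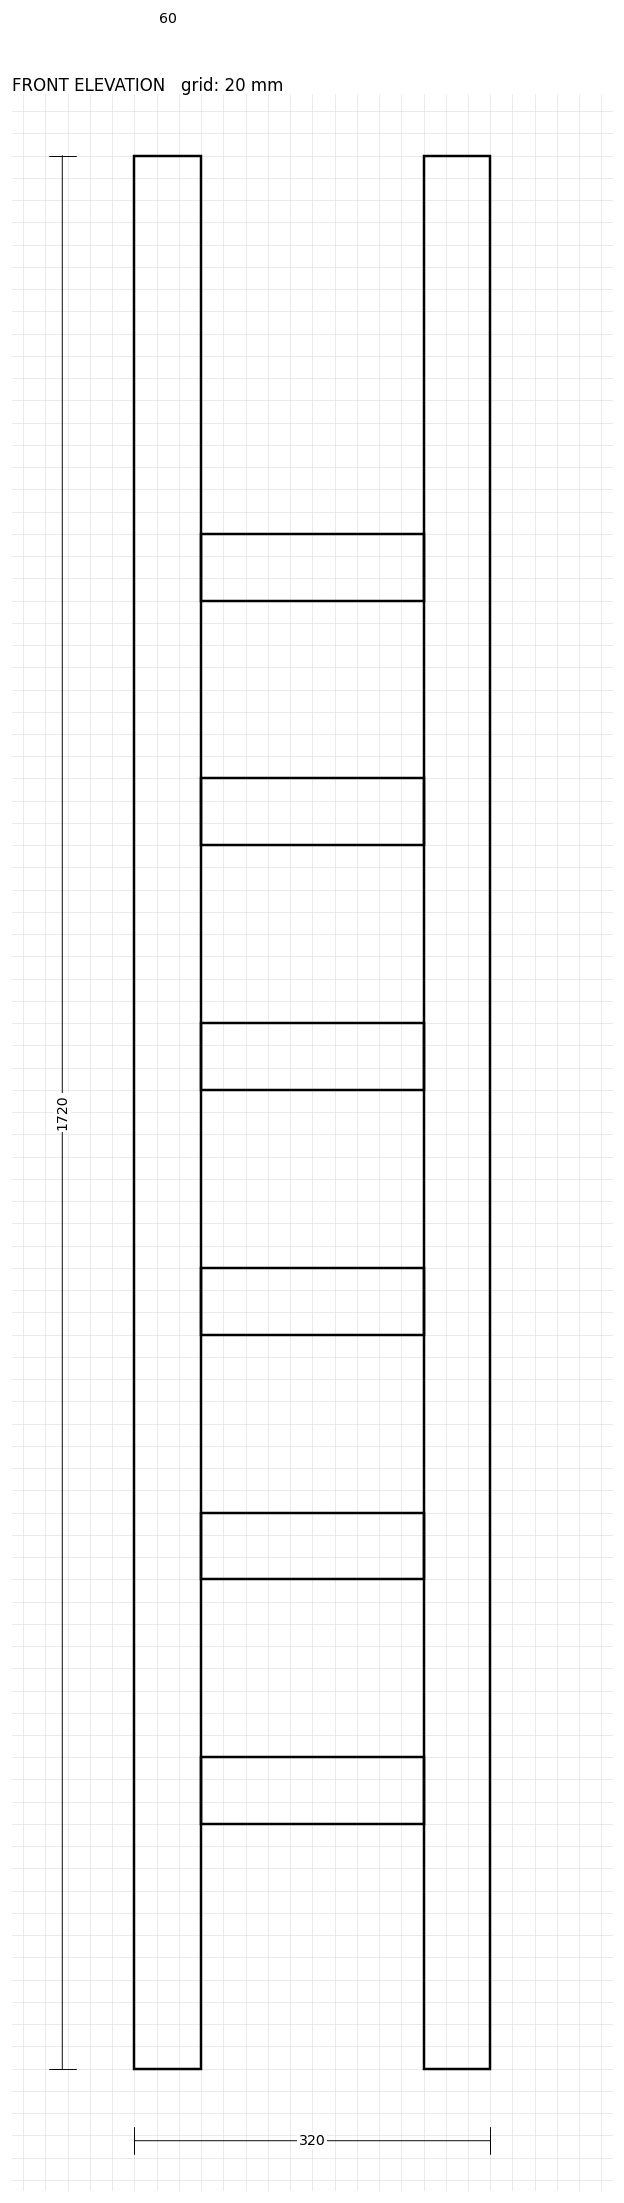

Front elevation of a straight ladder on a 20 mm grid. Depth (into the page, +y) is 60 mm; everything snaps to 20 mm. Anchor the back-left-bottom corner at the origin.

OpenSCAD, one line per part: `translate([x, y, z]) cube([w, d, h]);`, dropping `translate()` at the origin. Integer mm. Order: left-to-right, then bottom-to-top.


cube([60, 60, 1720]);
translate([60, 0, 220]) cube([200, 60, 60]);
translate([60, 0, 440]) cube([200, 60, 60]);
translate([60, 0, 660]) cube([200, 60, 60]);
translate([60, 0, 880]) cube([200, 60, 60]);
translate([60, 0, 1100]) cube([200, 60, 60]);
translate([60, 0, 1320]) cube([200, 60, 60]);
translate([260, 0, 0]) cube([60, 60, 1720]);


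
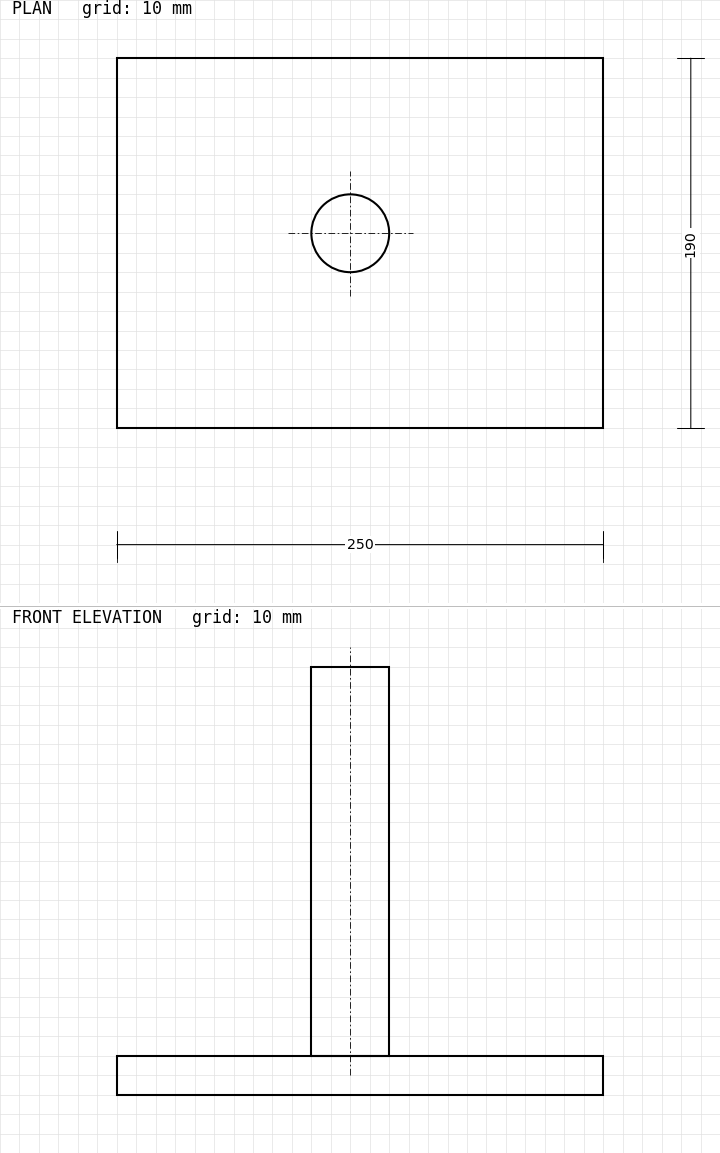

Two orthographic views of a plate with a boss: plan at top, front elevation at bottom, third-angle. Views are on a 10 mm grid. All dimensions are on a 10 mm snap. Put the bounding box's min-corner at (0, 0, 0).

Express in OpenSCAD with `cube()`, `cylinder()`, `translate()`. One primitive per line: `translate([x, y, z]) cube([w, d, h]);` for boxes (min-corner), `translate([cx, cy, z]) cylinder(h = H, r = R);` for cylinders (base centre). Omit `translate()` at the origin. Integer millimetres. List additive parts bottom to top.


cube([250, 190, 20]);
translate([120, 100, 20]) cylinder(h = 200, r = 20);


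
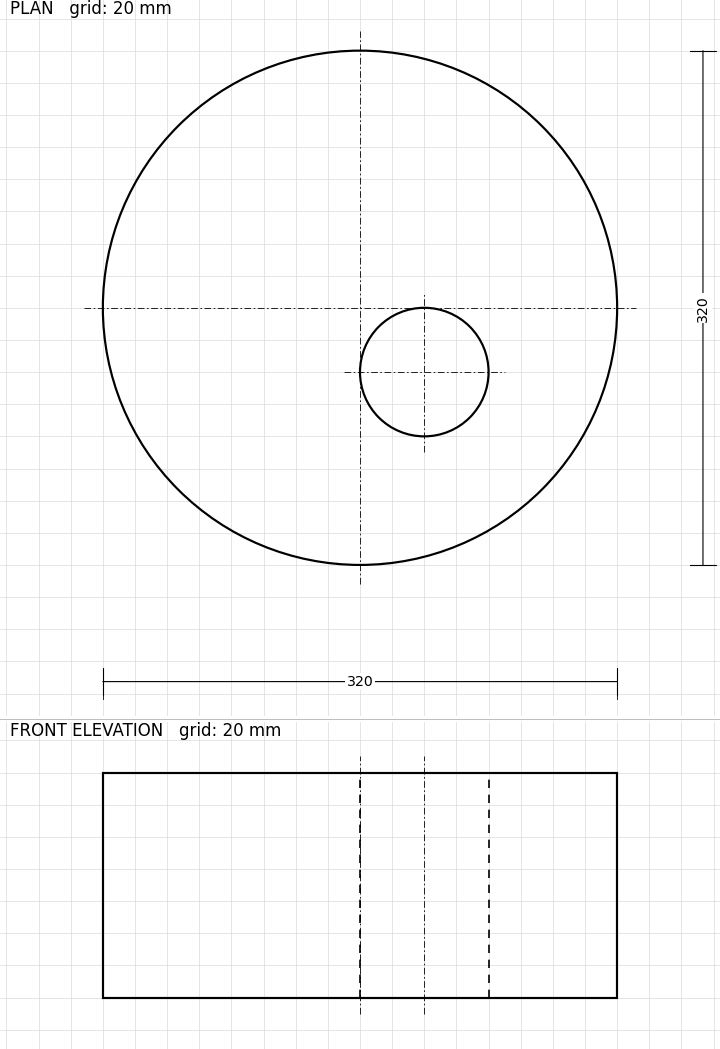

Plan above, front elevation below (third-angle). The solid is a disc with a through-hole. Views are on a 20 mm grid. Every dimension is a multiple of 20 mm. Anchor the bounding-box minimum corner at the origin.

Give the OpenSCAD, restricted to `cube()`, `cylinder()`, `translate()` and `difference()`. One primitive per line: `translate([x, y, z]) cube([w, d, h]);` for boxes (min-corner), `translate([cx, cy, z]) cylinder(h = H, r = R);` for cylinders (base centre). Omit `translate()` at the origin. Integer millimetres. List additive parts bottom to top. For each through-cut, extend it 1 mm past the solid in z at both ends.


difference() {
  translate([160, 160, 0]) cylinder(h = 140, r = 160);
  translate([200, 120, -1]) cylinder(h = 142, r = 40);
}


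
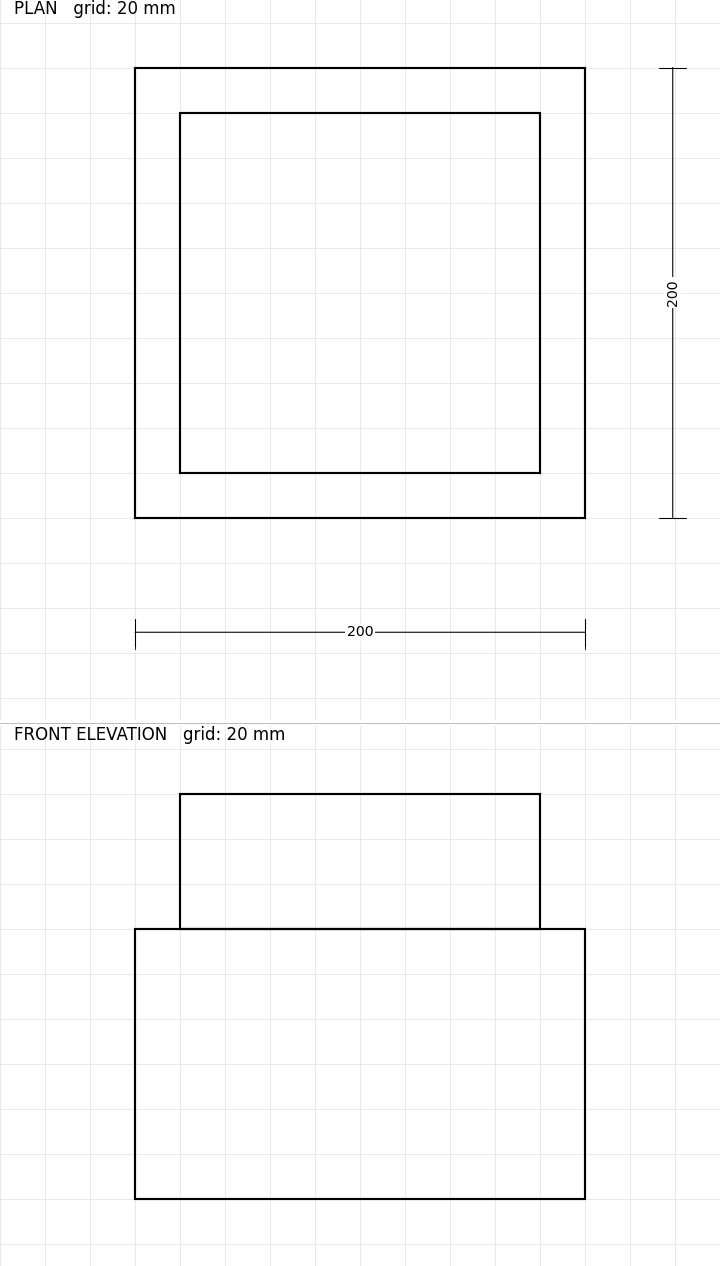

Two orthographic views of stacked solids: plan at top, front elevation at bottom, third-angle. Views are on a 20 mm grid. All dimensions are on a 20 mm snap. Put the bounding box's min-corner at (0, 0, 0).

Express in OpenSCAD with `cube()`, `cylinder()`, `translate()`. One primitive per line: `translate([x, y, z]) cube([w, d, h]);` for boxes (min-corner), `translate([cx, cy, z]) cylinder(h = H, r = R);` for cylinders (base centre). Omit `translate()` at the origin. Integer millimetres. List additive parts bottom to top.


cube([200, 200, 120]);
translate([20, 20, 120]) cube([160, 160, 60]);


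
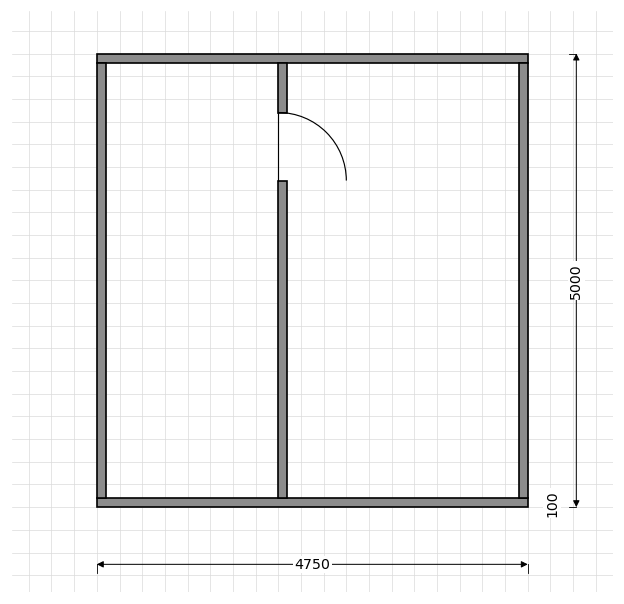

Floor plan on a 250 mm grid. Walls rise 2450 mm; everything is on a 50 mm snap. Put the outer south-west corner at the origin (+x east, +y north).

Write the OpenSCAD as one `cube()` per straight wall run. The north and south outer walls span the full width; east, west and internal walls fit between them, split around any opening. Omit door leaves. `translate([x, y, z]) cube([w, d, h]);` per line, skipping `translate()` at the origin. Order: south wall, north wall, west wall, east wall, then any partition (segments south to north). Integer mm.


cube([4750, 100, 2450]);
translate([0, 4900, 0]) cube([4750, 100, 2450]);
translate([0, 100, 0]) cube([100, 4800, 2450]);
translate([4650, 100, 0]) cube([100, 4800, 2450]);
translate([2000, 100, 0]) cube([100, 3500, 2450]);
translate([2000, 4350, 0]) cube([100, 550, 2450]);
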